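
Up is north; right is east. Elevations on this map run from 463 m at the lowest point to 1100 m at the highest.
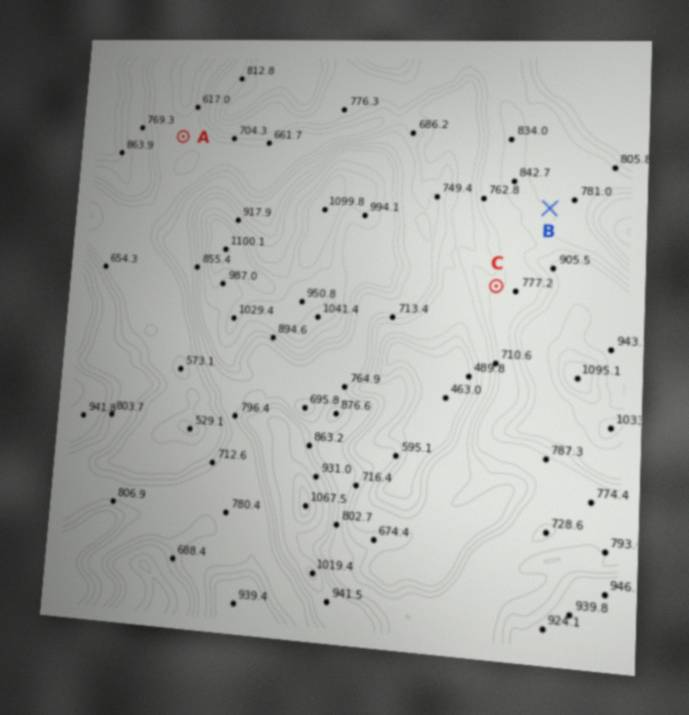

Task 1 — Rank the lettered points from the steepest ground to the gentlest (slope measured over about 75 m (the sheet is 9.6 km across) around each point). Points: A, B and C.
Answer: C B A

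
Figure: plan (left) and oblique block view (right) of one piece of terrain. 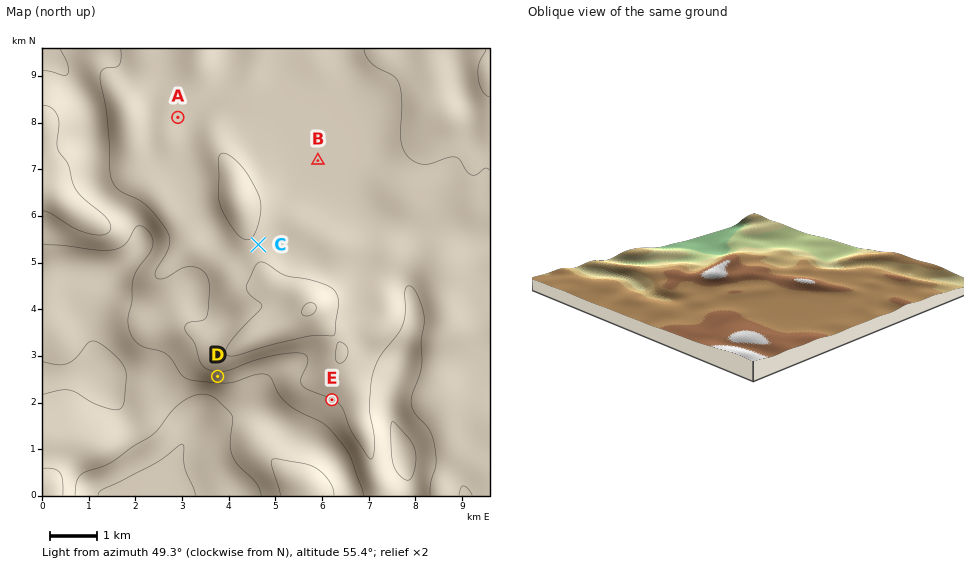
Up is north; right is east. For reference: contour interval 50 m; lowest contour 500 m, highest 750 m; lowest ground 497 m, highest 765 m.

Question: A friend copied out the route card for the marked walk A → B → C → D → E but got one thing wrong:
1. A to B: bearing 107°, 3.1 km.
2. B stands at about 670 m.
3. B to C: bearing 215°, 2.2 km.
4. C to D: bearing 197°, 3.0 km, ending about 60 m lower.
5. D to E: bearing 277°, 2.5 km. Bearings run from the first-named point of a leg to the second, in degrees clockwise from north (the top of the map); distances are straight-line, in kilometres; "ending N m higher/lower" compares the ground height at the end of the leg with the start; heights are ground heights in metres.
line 5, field bearing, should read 102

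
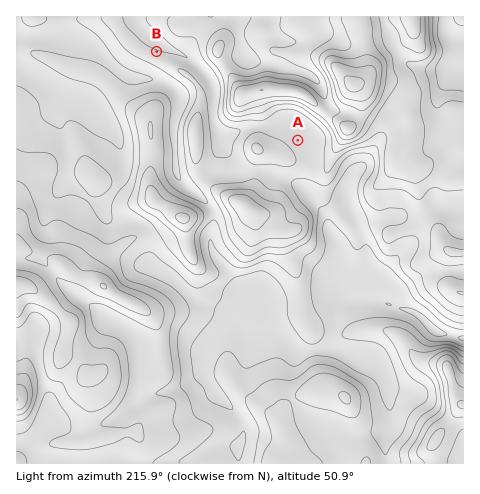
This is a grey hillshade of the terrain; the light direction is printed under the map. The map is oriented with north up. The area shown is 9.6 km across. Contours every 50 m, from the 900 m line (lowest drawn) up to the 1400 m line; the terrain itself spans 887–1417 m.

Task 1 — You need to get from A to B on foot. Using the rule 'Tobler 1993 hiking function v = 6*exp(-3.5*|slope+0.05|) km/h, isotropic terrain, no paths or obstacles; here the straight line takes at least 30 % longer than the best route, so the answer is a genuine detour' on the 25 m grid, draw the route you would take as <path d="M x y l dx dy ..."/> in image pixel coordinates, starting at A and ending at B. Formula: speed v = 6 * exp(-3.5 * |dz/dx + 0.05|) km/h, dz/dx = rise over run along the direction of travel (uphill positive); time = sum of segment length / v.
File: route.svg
<path d="M298 140l-19-9-8 0-9-5-7 0-3-1-24 0-7-3-4-4-20-40-11-11-28-14-1-1"/>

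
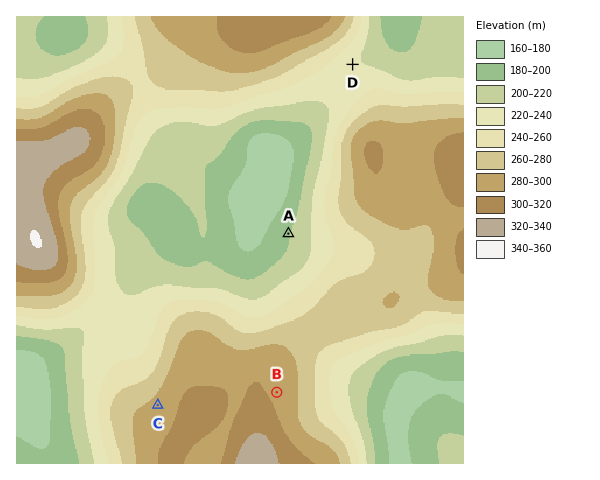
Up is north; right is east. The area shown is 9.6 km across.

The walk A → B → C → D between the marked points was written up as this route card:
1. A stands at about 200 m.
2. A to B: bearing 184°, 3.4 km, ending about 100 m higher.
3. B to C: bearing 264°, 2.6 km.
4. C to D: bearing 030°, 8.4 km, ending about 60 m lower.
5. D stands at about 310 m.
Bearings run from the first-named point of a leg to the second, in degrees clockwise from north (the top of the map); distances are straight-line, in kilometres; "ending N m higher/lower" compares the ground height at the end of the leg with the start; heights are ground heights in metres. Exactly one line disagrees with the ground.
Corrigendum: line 5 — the height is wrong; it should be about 220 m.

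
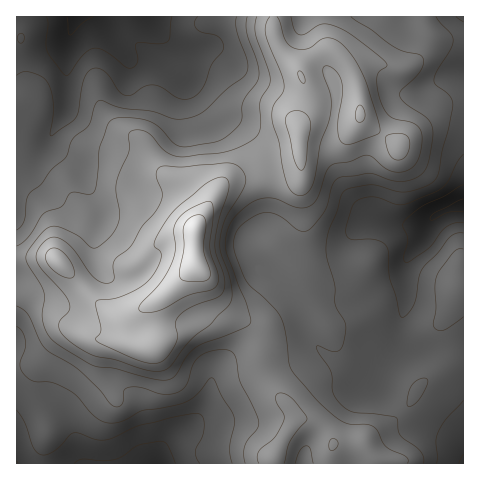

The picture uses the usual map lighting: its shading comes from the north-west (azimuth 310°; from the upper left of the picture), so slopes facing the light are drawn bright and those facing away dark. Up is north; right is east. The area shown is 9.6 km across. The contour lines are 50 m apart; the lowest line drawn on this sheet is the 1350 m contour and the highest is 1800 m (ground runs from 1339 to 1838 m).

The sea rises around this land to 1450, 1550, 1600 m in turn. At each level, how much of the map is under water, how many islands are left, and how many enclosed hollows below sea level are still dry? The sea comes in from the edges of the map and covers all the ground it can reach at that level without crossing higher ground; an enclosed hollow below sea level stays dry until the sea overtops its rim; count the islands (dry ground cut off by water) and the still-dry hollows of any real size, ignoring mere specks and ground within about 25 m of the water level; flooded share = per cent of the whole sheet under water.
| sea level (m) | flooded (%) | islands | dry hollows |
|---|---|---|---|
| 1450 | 15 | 0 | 0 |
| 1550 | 56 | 0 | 0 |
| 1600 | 71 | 0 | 0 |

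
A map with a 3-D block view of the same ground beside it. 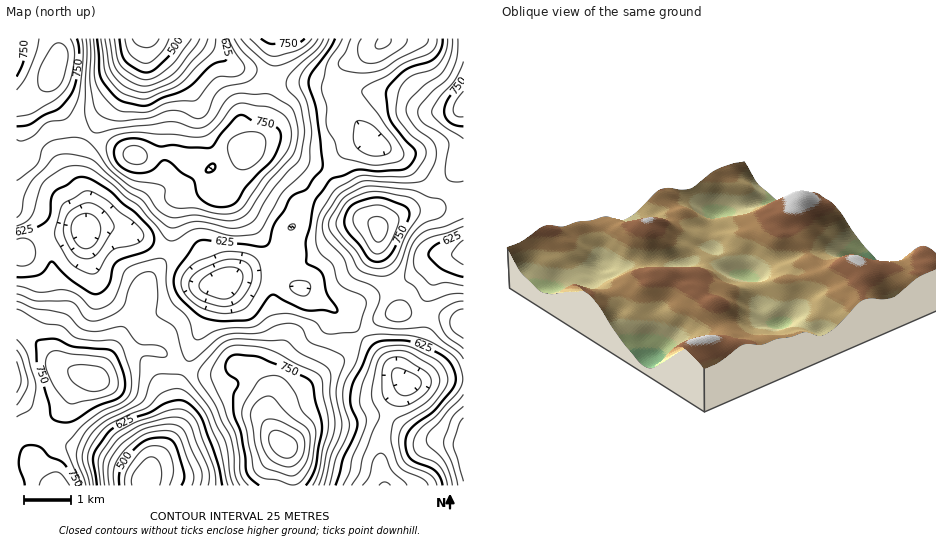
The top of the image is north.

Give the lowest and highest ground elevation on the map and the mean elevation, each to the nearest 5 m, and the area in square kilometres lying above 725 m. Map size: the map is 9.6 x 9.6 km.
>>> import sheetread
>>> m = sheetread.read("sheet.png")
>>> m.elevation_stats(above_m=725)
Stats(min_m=430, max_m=865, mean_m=665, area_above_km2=22.8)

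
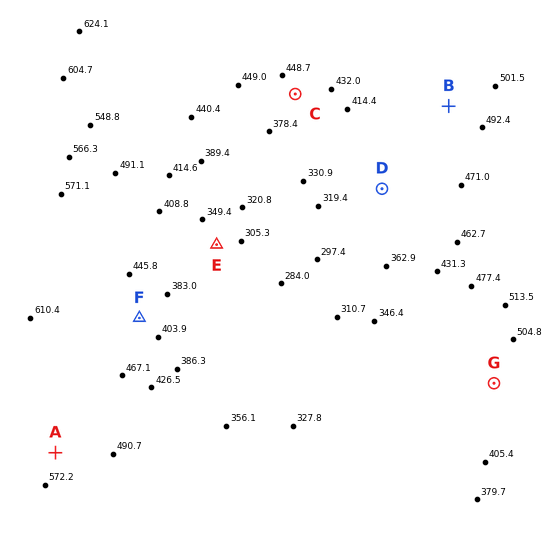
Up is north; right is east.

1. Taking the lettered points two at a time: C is below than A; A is above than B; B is above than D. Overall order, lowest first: D C B A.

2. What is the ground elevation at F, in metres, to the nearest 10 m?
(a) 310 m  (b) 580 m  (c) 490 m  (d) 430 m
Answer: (d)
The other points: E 320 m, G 460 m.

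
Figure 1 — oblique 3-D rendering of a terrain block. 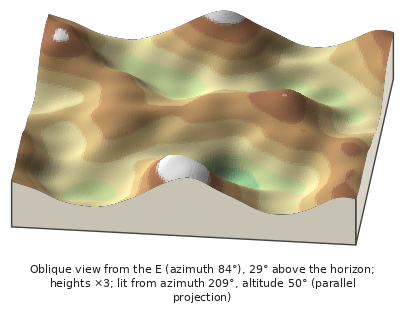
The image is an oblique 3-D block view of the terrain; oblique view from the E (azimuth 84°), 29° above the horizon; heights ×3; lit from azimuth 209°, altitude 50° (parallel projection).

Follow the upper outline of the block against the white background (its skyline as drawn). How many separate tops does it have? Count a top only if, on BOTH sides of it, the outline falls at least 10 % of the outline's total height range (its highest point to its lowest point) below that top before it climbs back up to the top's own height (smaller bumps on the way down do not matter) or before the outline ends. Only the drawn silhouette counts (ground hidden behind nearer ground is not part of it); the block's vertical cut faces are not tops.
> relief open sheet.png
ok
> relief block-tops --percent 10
2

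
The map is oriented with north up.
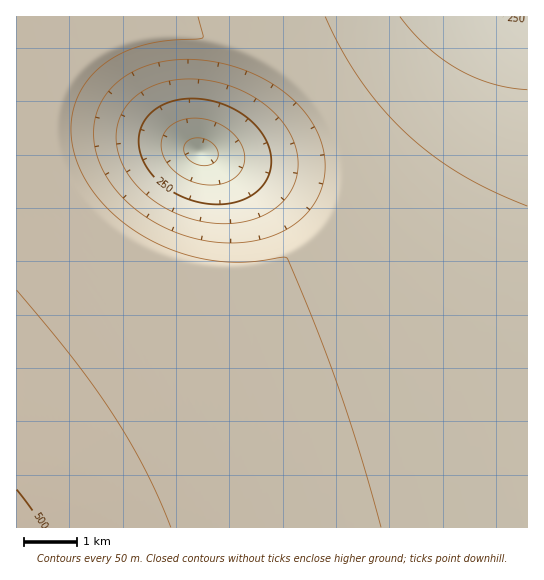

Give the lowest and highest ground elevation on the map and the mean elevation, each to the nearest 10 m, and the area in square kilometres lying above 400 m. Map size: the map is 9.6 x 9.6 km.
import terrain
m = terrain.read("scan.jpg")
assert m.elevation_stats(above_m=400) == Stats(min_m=120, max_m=510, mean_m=380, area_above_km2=38.6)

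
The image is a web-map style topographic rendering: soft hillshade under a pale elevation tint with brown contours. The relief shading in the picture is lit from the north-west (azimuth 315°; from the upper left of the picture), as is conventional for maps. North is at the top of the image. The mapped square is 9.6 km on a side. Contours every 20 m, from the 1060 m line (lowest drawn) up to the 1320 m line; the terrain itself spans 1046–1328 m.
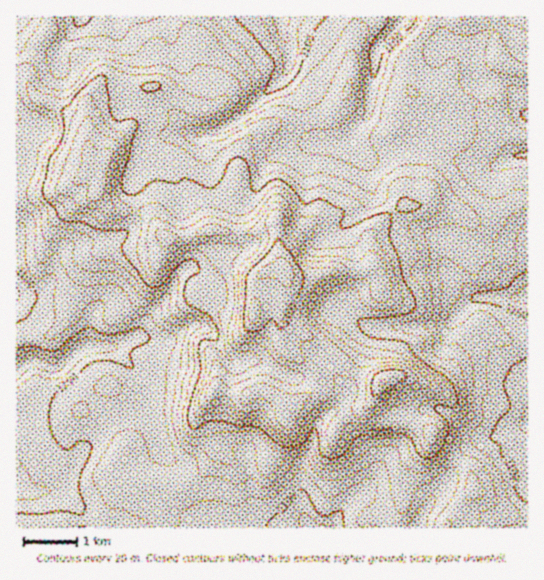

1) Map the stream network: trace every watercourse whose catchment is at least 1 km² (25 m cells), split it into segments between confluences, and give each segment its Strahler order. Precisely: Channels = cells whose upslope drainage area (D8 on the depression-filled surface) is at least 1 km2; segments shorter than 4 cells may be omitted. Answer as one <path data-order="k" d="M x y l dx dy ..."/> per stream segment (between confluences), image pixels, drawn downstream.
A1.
<path data-order="1" d="M226 527l55 0 1-1 9 0 2-1 16 0"/><path data-order="2" d="M309 525l4 2"/><path data-order="1" d="M429 505l-10 16 0 4-1 2"/><path data-order="1" d="M33 491l-4 0-2-1"/><path data-order="2" d="M27 490l-8-5-2 0 0-3"/><path data-order="1" d="M70 473l-4 8-9 9-30 0"/><path data-order="1" d="M377 473l-3 6-4 4 0 2-32 30-3 6-1 6-20 0"/><path data-order="1" d="M246 455l1 12 2 2 0 8 1 1 0 20 5 11 15 14 37 0 2 2"/><path data-order="1" d="M163 450l0-4-2-4-2-7-10-22 0-19-2-1 0-6-2-5-3-4-31-31-2 0"/><path data-order="1" d="M458 422l12 11 5 2 6 0 1 2 13 0 12-8 7 0 1-2 6 0 1-1 3 0 2-1 0-3"/><path data-order="1" d="M342 401l-27 25-2 16-8 13-2 8-1 2 0 49 3 5 8 8"/><path data-order="1" d="M527 390l0 32"/><path data-order="1" d="M245 361l-12 0-3-2-7-8-8-13-12-12-14 0-12 11-10 4-13 0-1-2-7 0-1-1-11 0"/><path data-order="2" d="M86 347l-7 3-20 17-12 0-6-4-8-1-2 1-4 0-2 2-8 6"/><path data-order="2" d="M109 347l-23 0"/><path data-order="2" d="M134 338l-5 1-10 6-2 0-2 1-5 0-1 1"/><path data-order="1" d="M93 314l-2 3 0 26-5 4"/><path data-order="1" d="M343 310l4 1 4 4 2 0 6 7 10 3 1 1 23 0 1 1 52-1 27-27 2-1 6 0 1-1"/><path data-order="2" d="M482 297l25 0 2 1 12 0 6-3"/><path data-order="1" d="M527 286l0 9"/><path data-order="1" d="M195 269l-8 0-2 1-8 8-3 5 0 3-4 7-20 21 0 1-4 4-4 10-8 9"/><path data-order="1" d="M441 251l1 2 0 4 1 1 3 9 29 30 7 0"/><path data-order="1" d="M66 247l-1 0-10 10 0 10-1 2 0 5-3 5-14 15-3 1-17 0"/><path data-order="1" d="M17 241l0 54"/><path data-order="1" d="M357 214l14-15 0-12-1-1 0-17-16-19-4-7"/><path data-order="1" d="M498 165l13-8 4 0 2-2 10 0 0-1"/><path data-order="1" d="M142 155l1-1 3-9 8-8 45-2 2-1"/><path data-order="1" d="M277 154l13-7 15-1 1-1 8-2 1-1 26 0 4-3 2 0 2-2"/><path data-order="1" d="M413 146l-10 0-6 4-3 0-16 8-13 0-15-15"/><path data-order="2" d="M350 143l-1-2 0-4"/><path data-order="1" d="M202 141l0-7 3-1"/><path data-order="2" d="M349 137l2-4 15-15 3-5 0-4 1-2 0-17 1-1 0-6 2-1 0-5 1-2 0-17 1-1 0-4 3-6 20-20 0-1 4-4 1-5"/><path data-order="2" d="M201 134l1-1 3 0"/><path data-order="2" d="M205 133l14-3 8-5 4-2 3-2 4-2 4-4 1 0 43-42 3-6 0-6 1-2 0-10-3-7-2-3 0-2-3-6 0-12-1-2"/><path data-order="1" d="M19 122l-2 0 0-3"/><path data-order="1" d="M137 107l2 0 11 6 19 0 2 1 19 19 3 1 8 0"/><path data-order="1" d="M59 51l0-1 12-13 2-4 5-7 4-9 1 0"/><path data-order="1" d="M462 47l11 11 1 11 4 8 4 4 17 2 10 6 6 6 0 4 3 7 9 9"/><path data-order="1" d="M159 17l-20 0"/>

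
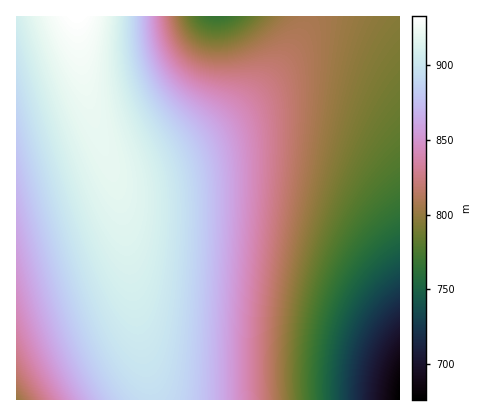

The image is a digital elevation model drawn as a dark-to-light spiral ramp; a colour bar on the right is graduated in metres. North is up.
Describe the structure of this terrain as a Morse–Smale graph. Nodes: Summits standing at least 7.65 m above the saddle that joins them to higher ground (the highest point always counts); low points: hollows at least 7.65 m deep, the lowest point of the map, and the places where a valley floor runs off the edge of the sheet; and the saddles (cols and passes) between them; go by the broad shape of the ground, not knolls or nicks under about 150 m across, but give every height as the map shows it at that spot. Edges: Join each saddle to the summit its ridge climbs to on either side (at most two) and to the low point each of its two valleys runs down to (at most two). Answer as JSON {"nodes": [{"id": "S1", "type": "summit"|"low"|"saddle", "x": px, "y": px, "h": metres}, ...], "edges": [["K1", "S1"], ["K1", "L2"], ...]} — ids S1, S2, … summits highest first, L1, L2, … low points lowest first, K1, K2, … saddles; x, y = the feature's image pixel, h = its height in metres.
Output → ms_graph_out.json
{"nodes": [
{"id": "S1", "type": "summit", "x": 76, "y": 18, "h": 933},
{"id": "L1", "type": "low", "x": 400, "y": 398, "h": 676},
{"id": "L2", "type": "low", "x": 216, "y": 16, "h": 768},
{"id": "L3", "type": "low", "x": 16, "y": 400, "h": 801},
{"id": "K1", "type": "saddle", "x": 152, "y": 400, "h": 894},
{"id": "K2", "type": "saddle", "x": 308, "y": 16, "h": 808}],
"edges": [["K1", "S1"], ["K1", "L1"], ["K1", "L3"], ["K2", "S1"], ["K2", "L1"], ["K2", "L2"]]}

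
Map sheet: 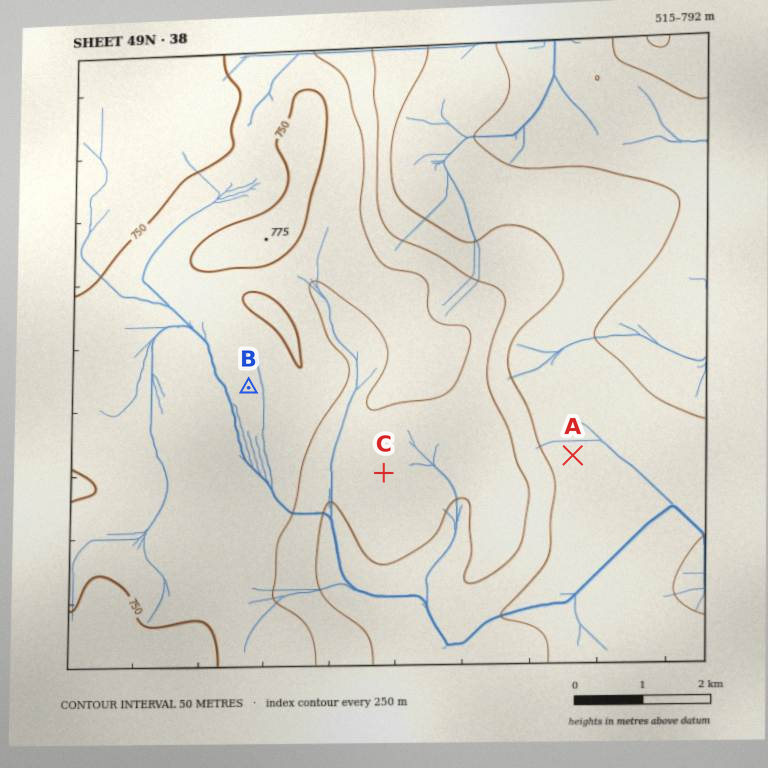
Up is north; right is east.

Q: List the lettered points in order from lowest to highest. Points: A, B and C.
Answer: A C B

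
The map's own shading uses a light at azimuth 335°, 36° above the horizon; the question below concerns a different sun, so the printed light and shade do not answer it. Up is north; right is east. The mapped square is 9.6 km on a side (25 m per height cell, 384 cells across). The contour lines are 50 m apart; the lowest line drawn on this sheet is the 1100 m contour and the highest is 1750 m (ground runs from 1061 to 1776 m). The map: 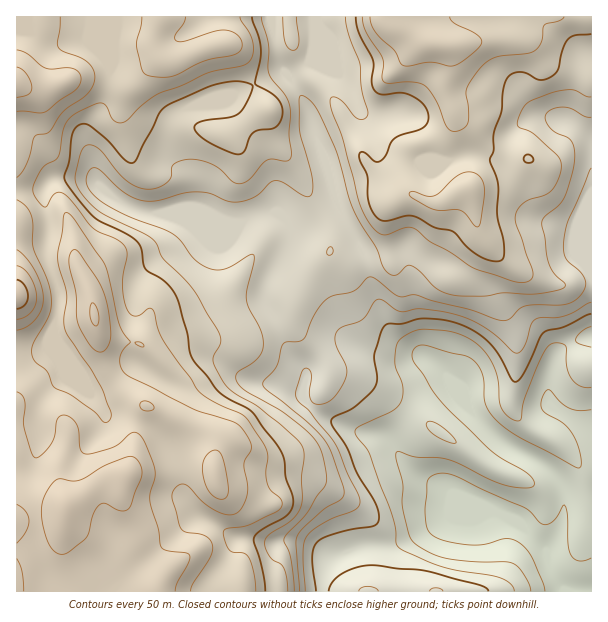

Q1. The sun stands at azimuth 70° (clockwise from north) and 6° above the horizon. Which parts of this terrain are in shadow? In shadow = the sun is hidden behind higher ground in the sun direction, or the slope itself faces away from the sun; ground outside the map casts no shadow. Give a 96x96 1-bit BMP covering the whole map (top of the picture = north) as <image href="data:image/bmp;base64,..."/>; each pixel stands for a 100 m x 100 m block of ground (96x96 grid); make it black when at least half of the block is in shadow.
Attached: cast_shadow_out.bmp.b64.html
<image width="96" height="96" href="data:image/bmp;base64,Qk2+BAAAAAAAAD4AAAAoAAAAYAAAAGAAAAABAAEAAAAAAIAEAAATCwAAEwsAAAIAAAAAAAAA////AAAAAAAAAAAAAAAAAAAAAAAAAAAAAAAAAAAAAAAAAAAAAAAAAAAAAAAAAAAAAAAAAAAAAAAAAAAAAAAAAAAAAAAAAAAAAAAAAAAAAAAAAAAAAAAAAAAAAAAAAAAAAAAAAAAAAAAGAAAAAAAAAAAAAAAOAAAAAAAAAAAAAAAOAAAAAAAAAAAAAAAeAAAAYAAAAAAAAAAeAAAH4AAAAAAABAAeAAAP4AAAAAAABAwOAAAfwAAAAAAABAwOAAA/wAAAAAAP8BwEAAA/gAAAAAD/8BwAAAA/gAAAAAP/4DwAAAAfgAAAAAf/gDwAAAAfAAAAAAf/AHgAAAAPAAAAAA/8APgAAAAHAAAAAAf4A/AAAAACAAAAAAfgD+AAAAAAAAAAAAOAP8AAAAAAAAAAAAAA/4AAAAAAAAAAAAAB/gAAAAAAAAAAAAAH+AAAAAAAAAAAAAAP8AAAAAAAAAAAAAAf4AAAAOAAAAAAAAA/4AAAAOAAAAAAAAB/wAAAAEAAAAAAAAD/wAAAAAAAAABAAAH/wDAAAAAAAABAAAP/wPwABgAAAABAAAf/4PwADgAAAABAAAf/4PwAHAAAAABgAA//4PwAfAAAAAAAAD//4PgB/AAAAAAAAH//4HgH/AAAAAAAAH//4DAP/AAAAAAAAP//4AAf/AAAAAAAAP//wAAf+AAAAAAAAf//wAAP+AAAAAAAA///gAAP+AAAAAAAB///gAAH+AAAAAAAD///AAAH8AAAAAAAD//+AAAH8AAAAAAAH//8AAAH8AAAAAAAH//gAAAH8AAAAAAAP3+AOAAH4AAAAAAAPn8B+AAH4AAAAAAAPj4D8AAH4AAAAAAAfjgP4AAPwAAAAAAAfH//wAAPwAAAAAAAfH//AAAPgAAAAAAAeP/+AAAPgAAAAAAA+P/8AAAPgAAAAAAB+f/4AAAPgAAAAAB/+f/4AAAPgAAAAAH/+//wAAAPgAAAAAH/+f3wAAAPAAAAAAH/+fzwAAAHAAAAAAD/+PxwAAAHAAAAAAD/+HgAAAAGAAAAAAB/8AAAAAAGA/wA4AB/8AAAAAAAB/wA8AB/4AAAAAAAD/gA8AB/4AAAAAAAH/AA8AR/wAAAAAAAH/AA8Ah/wAAAAAAAH+AB8AB/wAAAAAAAH8AB8AB/wAAAAAAAH8AD8AB/gAAAAAAAH8AD4AB/gAAAAAAAP4ADgAD/AAAAAAAAP4AAAAD/AAAAAAAAP4AAAAD+AAQAAAAAHwAAAAH8AP8AAAAADgAAAAH8A/8AAAAgAAAAAAH8D/8AAA4AAAAAAAH4D/8AAB4AAAAAAAH79/4AAB4AAAAAAAH/+/4AAA4AAAAAAAP/+f4AAAAAAAAAAAf//HwAAAAAAAAAAA///AAAAAAAAAAAAB///gAAAAAAAAAAAB///wAAAAAAAAAAAB///wAAAAAAABgAAB///wAAAAAAABgAAB///wAAAAAAAAAAABn//gAAAAAAAAAAABj//AAAAAAAAAAAABg/+AAAAAAAAAAAABgP+AAAAAAAAAwAABgD8AAAAAA="/>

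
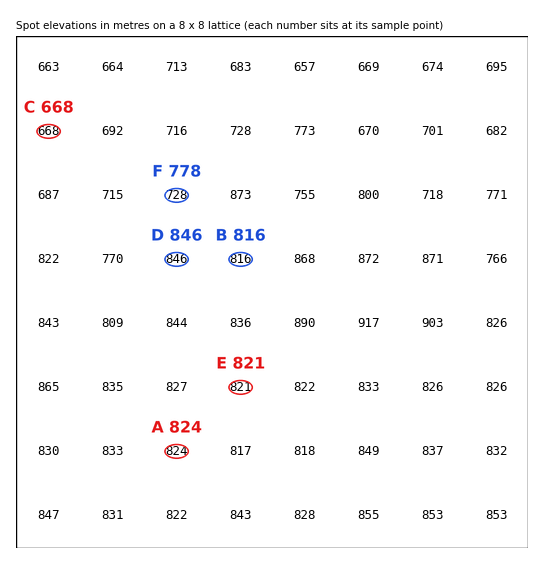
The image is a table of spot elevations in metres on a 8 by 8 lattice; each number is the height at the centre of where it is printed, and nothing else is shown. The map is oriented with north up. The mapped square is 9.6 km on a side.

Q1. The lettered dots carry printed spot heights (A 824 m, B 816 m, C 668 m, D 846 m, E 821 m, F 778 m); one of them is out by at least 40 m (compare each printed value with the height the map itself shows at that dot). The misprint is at F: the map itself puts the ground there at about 728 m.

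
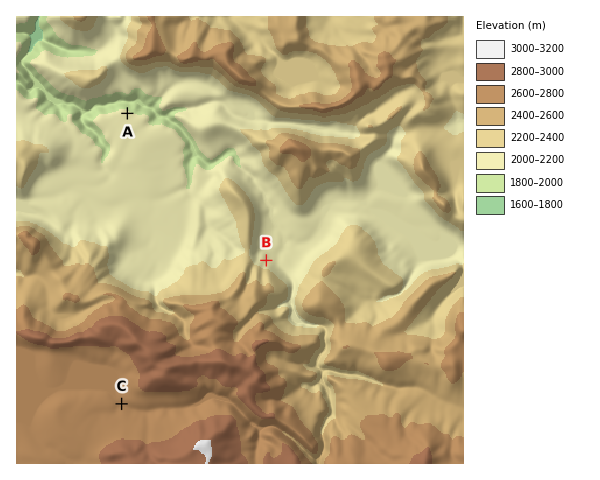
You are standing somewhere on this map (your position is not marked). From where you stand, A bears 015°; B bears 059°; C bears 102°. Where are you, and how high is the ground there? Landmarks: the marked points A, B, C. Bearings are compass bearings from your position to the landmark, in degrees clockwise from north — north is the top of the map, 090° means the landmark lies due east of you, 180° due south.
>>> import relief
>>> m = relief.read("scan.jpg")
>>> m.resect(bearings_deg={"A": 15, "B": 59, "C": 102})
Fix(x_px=53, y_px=389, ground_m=2710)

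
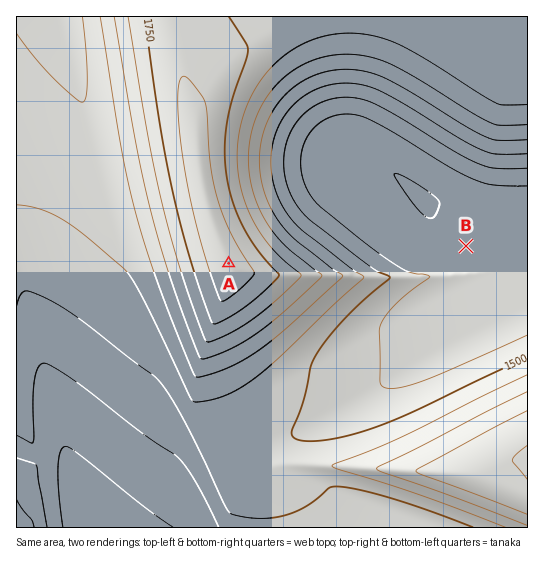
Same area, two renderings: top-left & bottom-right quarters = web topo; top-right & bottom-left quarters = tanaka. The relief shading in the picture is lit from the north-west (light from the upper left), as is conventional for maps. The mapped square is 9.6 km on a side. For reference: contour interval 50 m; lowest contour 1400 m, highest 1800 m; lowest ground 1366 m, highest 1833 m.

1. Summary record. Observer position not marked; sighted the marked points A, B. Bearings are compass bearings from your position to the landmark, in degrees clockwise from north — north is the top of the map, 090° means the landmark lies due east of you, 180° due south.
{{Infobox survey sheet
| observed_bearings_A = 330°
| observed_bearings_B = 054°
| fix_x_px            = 292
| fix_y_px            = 373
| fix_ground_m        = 1520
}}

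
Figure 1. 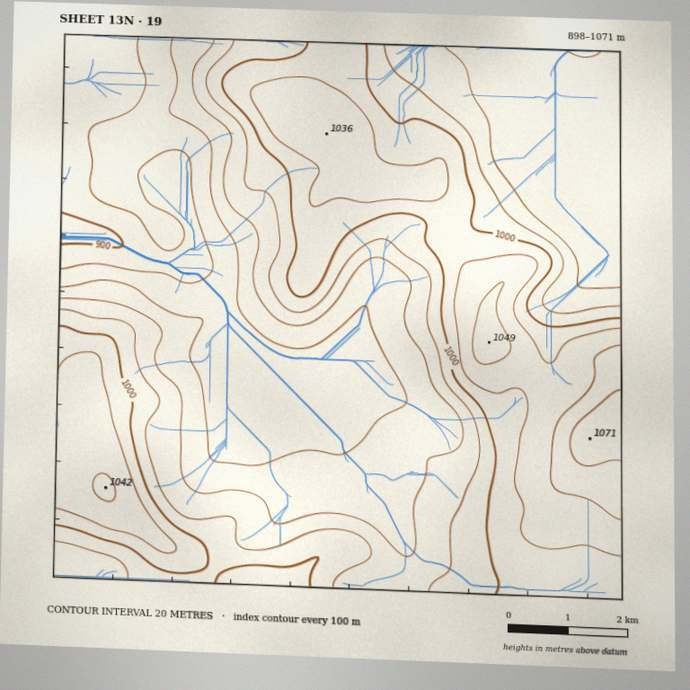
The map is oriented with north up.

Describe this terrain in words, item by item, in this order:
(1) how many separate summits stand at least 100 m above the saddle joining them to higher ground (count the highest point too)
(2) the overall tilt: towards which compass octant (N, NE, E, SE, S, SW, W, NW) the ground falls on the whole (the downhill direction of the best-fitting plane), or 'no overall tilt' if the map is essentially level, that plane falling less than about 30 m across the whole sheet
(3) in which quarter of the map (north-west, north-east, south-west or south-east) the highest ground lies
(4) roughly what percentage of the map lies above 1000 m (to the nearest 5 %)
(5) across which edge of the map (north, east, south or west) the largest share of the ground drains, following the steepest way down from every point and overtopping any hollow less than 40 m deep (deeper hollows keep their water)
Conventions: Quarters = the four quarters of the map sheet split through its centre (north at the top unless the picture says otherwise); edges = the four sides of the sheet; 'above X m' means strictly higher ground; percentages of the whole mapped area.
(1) There is 1 summit with 100 m or more of prominence.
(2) On the whole the ground falls towards the north-west.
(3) Look to the south-east quarter for the highest ground.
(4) Roughly 30 % of the ground is higher than 1000 m.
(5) The largest share of the runoff leaves by the western edge.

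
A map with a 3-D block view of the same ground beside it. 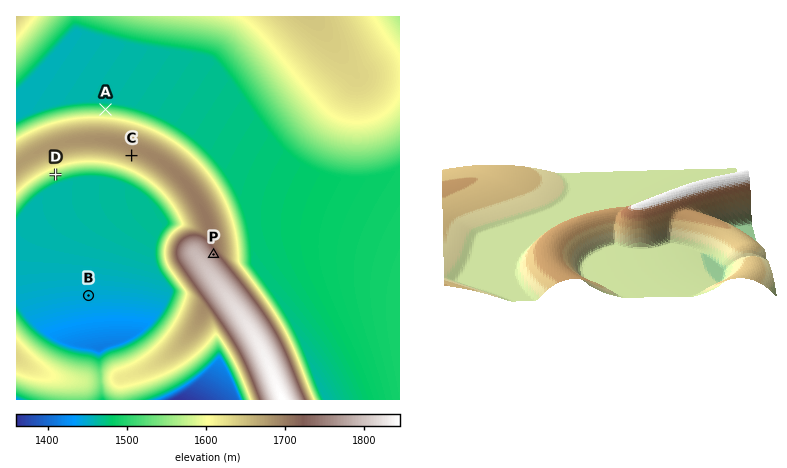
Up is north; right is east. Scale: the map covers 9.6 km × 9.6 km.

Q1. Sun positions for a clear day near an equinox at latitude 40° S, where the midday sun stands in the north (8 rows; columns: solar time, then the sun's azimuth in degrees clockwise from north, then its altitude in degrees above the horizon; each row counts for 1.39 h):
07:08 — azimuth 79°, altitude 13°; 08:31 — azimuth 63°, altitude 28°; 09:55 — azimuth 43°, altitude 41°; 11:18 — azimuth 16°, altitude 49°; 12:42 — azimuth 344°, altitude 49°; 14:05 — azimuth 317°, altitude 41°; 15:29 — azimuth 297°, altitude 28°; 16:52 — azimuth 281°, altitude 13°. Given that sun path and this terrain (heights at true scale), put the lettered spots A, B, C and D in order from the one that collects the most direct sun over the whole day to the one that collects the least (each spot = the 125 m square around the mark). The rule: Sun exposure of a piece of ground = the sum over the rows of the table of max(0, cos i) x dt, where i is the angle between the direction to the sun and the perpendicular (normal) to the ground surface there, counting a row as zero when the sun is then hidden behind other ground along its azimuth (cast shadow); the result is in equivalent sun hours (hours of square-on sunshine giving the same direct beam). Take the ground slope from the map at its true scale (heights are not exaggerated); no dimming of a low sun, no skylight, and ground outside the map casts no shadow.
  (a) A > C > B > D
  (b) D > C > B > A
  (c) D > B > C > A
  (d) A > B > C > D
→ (d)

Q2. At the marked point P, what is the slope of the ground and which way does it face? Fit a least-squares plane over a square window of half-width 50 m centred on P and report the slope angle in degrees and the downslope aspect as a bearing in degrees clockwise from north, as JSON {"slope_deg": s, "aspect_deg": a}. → {"slope_deg": 15, "aspect_deg": 50}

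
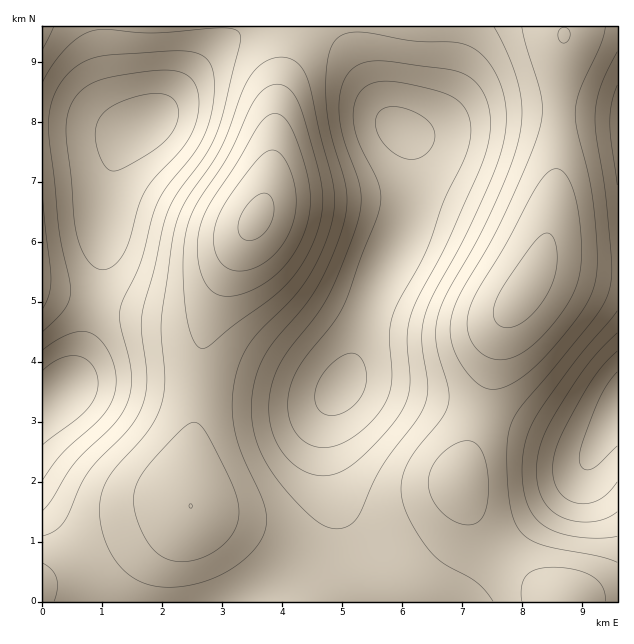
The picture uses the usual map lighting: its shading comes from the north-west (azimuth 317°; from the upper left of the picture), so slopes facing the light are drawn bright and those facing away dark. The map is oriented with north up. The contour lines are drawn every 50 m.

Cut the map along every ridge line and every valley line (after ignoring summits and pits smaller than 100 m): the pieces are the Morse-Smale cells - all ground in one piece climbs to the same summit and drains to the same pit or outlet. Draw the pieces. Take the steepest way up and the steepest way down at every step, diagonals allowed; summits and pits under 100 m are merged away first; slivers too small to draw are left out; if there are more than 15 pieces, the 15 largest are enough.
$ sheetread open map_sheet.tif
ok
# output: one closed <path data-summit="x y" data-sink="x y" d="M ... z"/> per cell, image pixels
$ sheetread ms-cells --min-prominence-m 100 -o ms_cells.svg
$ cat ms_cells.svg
<path data-summit="524 291" data-sink="341 387" d="M563 26l-212 1 5 24 24 54 7 12 19 18 5 9 3 15 0 27-3 21-9 30-28 58-26 80-20 34-2 15 0 30 6 36 1 29-7 27-12 21-10 9-33 14-17 9-1 3 179-1 0-12 3-10 19-30 8-17 3-21-5-22 0-14 26-76 15-71 6-13 25-36 10-20 7-27 9-73 0-42 3-57 3-18z"/><path data-summit="256 219" data-sink="341 387" d="M350 26l-59 1-1 22-12 50-5 60-6 34-11 26-12 18-18 36-22 60-4 30-4 52-7 51 1 44-26 57-5 21 1 14 91 0 20-12 33-14 12-14 14-28 3-30-7-50 1-39 7-19 14-21 26-80 28-58 9-30 3-21 0-27-3-15-5-9-19-18-7-12-24-54z"/><path data-summit="256 219" data-sink="145 124" d="M290 26l-248 1 1 265 63 14 52 10 30 0 11-5 8-7 49-85 11-26 6-34 5-60 13-59z"/><path data-summit="524 291" data-sink="617 405" d="M617 26l-53 1-4 55-4 98-7 52-11 35-10 19-21 29-6 13-15 71-26 76 0 12 4 9 8 20 14 21 29 31 42 34 23 0 18-6 20-2z"/><path data-summit="256 219" data-sink="62 393" d="M226 272l-19 32-8 7-11 5-42-2-81-16-19-6-4 0 1 310 116-1 0-13 5-21 26-57-1-44 7-51 5-66 5-22 14-41 6-10z"/><path data-summit="524 291" data-sink="62 393" d="M464 497l1 19-3 16-8 17-19 30-3 10 0 12 124 1-6-8-35-26-23-24-20-28z"/><path data-summit="524 291" data-sink="62 393" d="M617 594l-19 2-18 5 37 1z"/>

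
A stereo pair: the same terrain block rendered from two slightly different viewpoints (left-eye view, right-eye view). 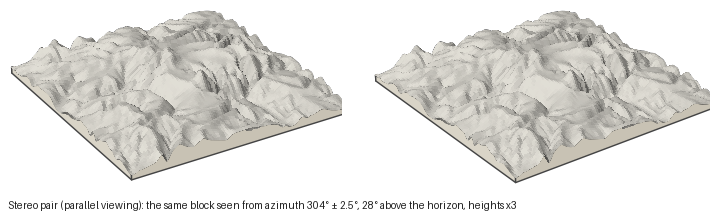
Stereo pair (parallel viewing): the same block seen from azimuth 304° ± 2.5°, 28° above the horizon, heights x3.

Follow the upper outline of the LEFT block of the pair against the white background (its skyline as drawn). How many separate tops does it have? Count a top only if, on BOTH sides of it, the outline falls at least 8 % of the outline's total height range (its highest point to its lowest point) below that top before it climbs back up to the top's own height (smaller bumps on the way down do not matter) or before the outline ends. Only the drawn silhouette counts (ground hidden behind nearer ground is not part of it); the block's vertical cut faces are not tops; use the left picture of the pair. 2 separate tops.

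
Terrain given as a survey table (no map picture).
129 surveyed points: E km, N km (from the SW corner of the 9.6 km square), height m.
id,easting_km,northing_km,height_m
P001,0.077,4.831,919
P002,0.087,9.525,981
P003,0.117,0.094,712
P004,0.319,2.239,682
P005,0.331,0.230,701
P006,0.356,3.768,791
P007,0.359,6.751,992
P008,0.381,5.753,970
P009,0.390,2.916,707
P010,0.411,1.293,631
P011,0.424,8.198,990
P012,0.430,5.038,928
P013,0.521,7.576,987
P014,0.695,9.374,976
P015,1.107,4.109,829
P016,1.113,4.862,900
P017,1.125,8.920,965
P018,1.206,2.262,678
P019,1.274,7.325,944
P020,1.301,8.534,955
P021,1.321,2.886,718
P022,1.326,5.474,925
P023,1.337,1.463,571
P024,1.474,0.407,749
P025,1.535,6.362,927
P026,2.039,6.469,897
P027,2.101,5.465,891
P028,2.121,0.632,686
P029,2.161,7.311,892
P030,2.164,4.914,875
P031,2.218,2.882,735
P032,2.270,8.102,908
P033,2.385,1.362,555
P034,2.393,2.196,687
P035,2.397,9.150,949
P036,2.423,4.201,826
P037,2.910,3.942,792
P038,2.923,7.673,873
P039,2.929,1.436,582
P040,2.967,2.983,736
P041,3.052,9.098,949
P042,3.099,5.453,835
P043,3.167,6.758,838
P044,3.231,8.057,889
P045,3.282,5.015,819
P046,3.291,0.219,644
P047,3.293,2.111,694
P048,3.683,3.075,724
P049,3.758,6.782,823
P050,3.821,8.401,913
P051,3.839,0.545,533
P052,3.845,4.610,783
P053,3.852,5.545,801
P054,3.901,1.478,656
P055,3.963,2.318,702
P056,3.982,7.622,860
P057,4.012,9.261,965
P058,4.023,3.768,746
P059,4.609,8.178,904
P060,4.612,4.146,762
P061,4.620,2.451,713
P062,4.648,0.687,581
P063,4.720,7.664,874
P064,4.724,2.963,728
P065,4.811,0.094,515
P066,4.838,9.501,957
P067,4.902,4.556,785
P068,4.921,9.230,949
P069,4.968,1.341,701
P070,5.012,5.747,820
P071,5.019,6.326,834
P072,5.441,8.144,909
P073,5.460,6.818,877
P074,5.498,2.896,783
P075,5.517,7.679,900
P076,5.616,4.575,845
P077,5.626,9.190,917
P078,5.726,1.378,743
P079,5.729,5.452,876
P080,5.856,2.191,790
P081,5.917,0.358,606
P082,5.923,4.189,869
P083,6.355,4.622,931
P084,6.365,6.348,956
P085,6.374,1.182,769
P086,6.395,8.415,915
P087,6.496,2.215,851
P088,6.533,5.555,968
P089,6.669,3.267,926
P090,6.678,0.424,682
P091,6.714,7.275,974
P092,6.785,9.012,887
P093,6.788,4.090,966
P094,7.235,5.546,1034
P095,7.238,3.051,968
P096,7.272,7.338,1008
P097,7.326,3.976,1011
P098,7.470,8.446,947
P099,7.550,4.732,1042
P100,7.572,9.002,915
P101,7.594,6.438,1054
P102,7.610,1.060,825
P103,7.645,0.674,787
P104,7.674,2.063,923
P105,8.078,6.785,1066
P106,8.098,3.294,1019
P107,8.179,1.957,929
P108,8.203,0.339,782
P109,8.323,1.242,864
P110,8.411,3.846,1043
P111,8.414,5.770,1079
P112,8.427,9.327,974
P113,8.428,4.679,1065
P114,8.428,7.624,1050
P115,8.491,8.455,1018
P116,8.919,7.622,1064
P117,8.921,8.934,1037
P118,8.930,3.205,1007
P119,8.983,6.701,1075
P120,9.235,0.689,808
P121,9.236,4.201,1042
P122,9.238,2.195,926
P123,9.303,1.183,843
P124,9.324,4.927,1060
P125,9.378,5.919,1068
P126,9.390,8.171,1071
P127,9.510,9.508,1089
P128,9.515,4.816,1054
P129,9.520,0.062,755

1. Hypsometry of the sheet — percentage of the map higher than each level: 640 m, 93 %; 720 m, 83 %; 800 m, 69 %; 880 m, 51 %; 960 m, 26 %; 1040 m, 10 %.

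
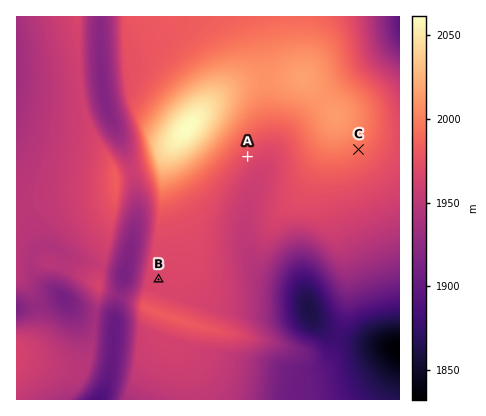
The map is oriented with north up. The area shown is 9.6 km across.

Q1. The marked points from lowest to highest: B A C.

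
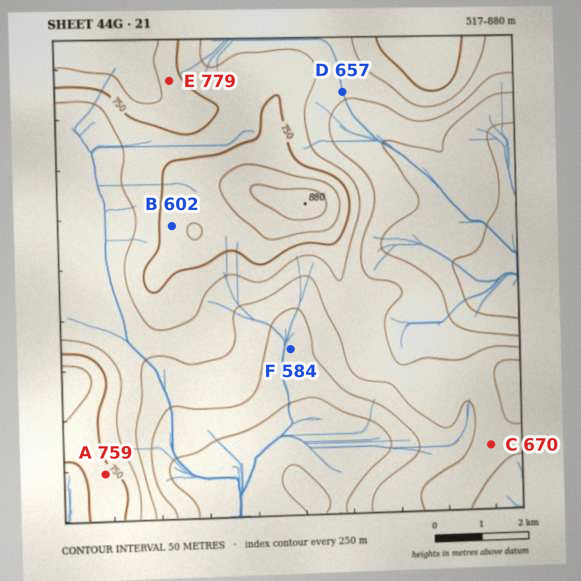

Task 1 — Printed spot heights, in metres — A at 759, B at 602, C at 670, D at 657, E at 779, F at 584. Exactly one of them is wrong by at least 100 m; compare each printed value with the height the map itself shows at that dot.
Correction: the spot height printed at B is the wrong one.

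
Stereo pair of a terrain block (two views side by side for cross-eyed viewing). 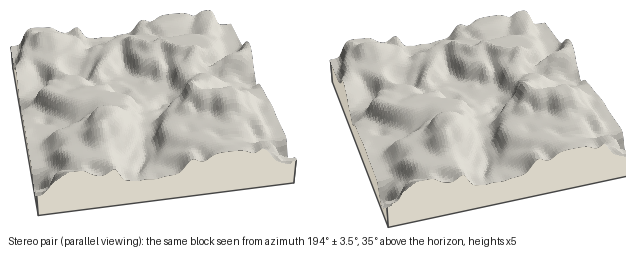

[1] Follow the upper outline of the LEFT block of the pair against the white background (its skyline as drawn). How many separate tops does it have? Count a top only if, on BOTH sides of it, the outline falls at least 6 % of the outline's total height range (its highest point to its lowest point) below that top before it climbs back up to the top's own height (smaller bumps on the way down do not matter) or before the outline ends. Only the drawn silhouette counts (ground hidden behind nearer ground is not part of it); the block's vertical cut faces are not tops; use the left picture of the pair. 2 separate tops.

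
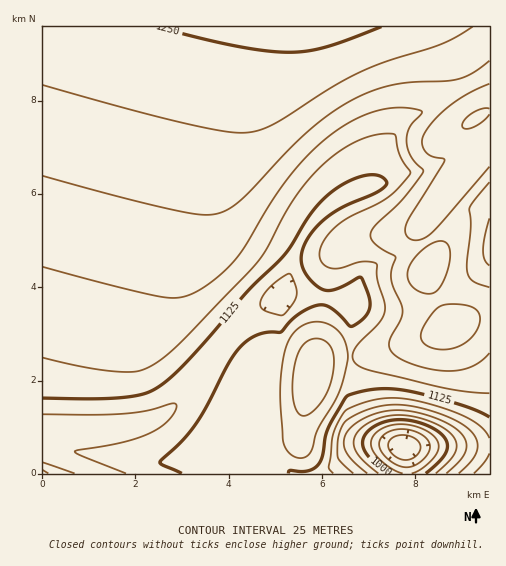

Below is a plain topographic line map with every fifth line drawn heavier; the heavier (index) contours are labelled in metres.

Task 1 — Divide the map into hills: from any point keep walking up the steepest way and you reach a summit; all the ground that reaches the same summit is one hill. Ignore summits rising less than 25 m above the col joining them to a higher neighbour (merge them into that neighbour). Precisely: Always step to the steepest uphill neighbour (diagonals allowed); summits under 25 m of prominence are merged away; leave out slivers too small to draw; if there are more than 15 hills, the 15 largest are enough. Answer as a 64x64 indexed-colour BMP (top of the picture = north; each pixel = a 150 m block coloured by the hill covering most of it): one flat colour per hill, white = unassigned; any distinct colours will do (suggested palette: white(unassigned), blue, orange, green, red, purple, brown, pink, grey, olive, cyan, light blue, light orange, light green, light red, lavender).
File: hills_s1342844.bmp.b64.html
<image width="64" height="64" href="data:image/bmp;base64,Qk12CAAAAAAAAHYAAAAoAAAAQAAAAEAAAAABAAQAAAAAAAAIAAATCwAAEwsAABAAAAAAAAAA////ALR3HwAOf/8ALKAsACgn1gC9Z5QAS1aMAMJ34wB/f38AIr28AM++FwDox64AeLv/AIrfmACWmP8A1bDFABEREREREREREREREREREREREzMzMzMzMzMzEREREREREREREREREREREREREREREREzMzMzMzMzMzMREREREREREREREREREREREREREREREzMzMzMzMzMzMxERERERERERERERERERERERERERERETMzMzMzMzMzMzERERERERERERERERERERERERERERERMzMzMzMzMzMyIiIiIiIiIREREREREREREREREREREREzMzMzMzMzMiIiIiIiIiIhERERERERERERERERERERETMzMzMzMzMiIiIiIiIiIiERERERERERERERERERERERMzMzMzMzMiIiIiIiIiIiIREREREREREREREREREREREzMzMzMzMyIiIiIiIiIiIhERERERERERERERERERERETMzMzMzMyIiIiIiIiIiIiERERERERERERERERERERERMzMzMzMzIiIiIiIiIiIiIREREREREREREREREREREREzMzMzMzMiIiIiIiIiIiIhERERERERERERERERERERETMzMzMzMiIiIiIiIiIiIiERERERERERERERERERERERMzMzMzMyIiIiIiIiIiIiIREREREREREREREREREREREzMzMzMzIiIiIiIiIiIiIhERERERERERERERERERERETMzMzMzMiIiIiIiIiIiIiEREREREREREREREREREREREzMzMzMyIiIiIiIiIiIiIRERERERERERERERERERERETMzMzMzIiIiIiIiIiIiIhERERERERERERERERERERERMzMzMzMiIiIiIiIiIiIiEREREREREREREREREREREREzMzMzMyIiIiIiIiIiIiIRERERERERERERERERERERETMzMzMzIiIiIiIiIiIiIhERERERERERERERERERERERMzMzMzMiIiIiIiIiIiIiEREREREREREREREREREREREzMzMzMyIiIiIiIiIiIiIRERERERERERERERERERERETMzMzMzIiIiIiIiIiIiIhERERERERERERERERERERERMzMzMzMiIiIiIiIiIiIiERERERERERERERERERERERETMyIiIiIiIiIiIiIiIiIRERERERERERERERERERERERIiIiIiIiIiIiIiIiIiIhEREREREREREREREREREREREiIiIiIiIiIiIiIiIiIiERERERERERERERERERERERESIiIiIiIiIiIiIiIiIiIREREREREREREREREREREREREiIiIiIiIiIiIiIiIiIhERERERERERERERERERERERESIiIiIiIiIiIiIiIiIiERERERERERERERERERERERERIiIiIiIiIiIiIiIiIiIRERERERERERERERERERERERESIiIiIiIiIiIiIiIiIhERERERERERERERERERERERERIiIiIiIiIiIiIiIiIiERERERERERERERERERERERERESIiIiIiIiIiIiIiIiIREREREREREREREREREREREREREiIiIiIiIiIiIiIiIhERERERERERERERERERERERERESIiIiIiIiIiIiIiIiERERERERERERERERERERERERERESIiIiIiIiIiIiIiIREREREREREREREREREREREREREREiIiIiIiIiIiIiIhEREREREREREREREREREREREREREREiIiIiIiIiIiIiERERERERERERERERERERERERERERERESIiIiIiIiIiIREREREREREREREREREREREREREREREREiIiIiIiIiIhERERERERERERERERERERERERERERERESIiIiIiIiIiEREREREREREREREREREREREREREREREREiIiIiIiIiIRERERERERERERERERERERERERERERERESIiIiIiIiIhERERERERERERERERERERERERERERERERIiIiIiIiIiERERERERERERERERERERERERERERERERESIiIiIiIiIRERERERERERERERERERERERERERERERERIiIiIiIiIhEREREREREREREREREREREREREREREREREiIiIiIiIiERERERERERERERERERERERERERERERERERIiIiIiIiIRERERERERERERERERERERERERERERERERESIiIiIiIhERERERERERERERERERERERERERERERERERESIiIiIiERERERERERERERERERERERERERERERERERERESIiIiIRERERERERERERERERERERERERERERERERERERESIiIhERERERERERERERERERERERERERERERERERERERESIiERERERERERERERERERERERERERERERERERERERERESIRERERERERERERERERERERERERERERERERERERERERERERERERERERERERERERERERERERERERERERERERERERERERERERERERERERERERERERERERERERERERERERERERERERERERERERERERERERERERERERERERERERERERERERERERERERERERERERERERERERERERERERERERERERERERERERERERERERERERERERERERERERERERERERERERERERERERERERERERERERERERERERERERERERERERERERERERERERERERERERERERERERERERERERERERERER"/>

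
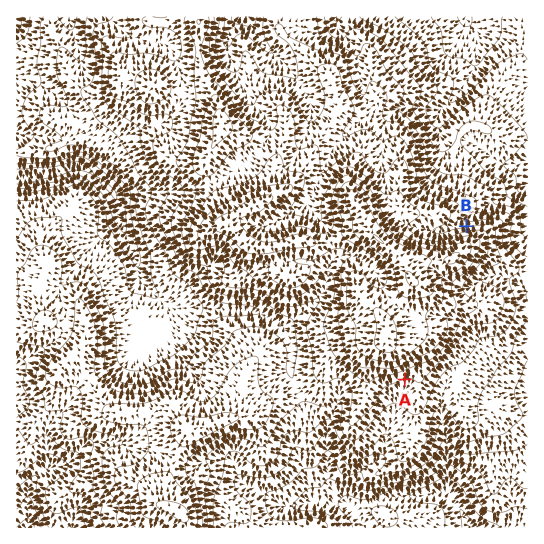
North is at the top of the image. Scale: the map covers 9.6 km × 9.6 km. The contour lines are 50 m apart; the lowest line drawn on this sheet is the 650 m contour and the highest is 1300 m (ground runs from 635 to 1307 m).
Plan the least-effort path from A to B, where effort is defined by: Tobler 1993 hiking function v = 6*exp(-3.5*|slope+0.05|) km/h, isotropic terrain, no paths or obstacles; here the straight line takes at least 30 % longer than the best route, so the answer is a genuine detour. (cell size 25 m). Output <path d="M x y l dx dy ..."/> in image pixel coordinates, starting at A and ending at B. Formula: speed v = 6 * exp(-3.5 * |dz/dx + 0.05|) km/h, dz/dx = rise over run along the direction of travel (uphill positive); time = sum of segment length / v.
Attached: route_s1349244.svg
<path d="M405 379l13-6 31-31 17-36 0-5-4-8 0-6 3-5 25-25 1-3 0-23-1-2-4-3-20 0"/>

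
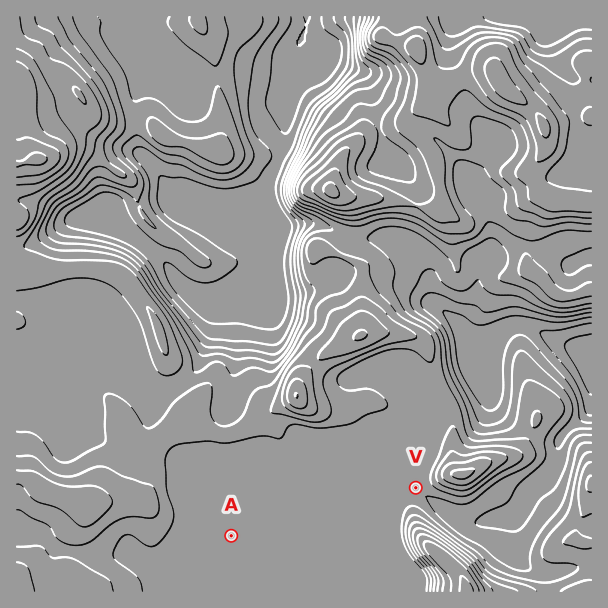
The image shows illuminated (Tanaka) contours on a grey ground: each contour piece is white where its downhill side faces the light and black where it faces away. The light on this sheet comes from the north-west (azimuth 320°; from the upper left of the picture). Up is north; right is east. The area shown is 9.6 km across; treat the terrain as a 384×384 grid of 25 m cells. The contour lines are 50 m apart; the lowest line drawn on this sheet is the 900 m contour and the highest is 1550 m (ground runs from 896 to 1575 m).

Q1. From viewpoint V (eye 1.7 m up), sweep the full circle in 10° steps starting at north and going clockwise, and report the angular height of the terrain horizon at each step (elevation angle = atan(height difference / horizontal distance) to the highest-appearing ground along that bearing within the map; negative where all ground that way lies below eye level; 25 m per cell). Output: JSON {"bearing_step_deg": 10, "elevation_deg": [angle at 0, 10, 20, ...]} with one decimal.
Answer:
{"bearing_step_deg": 10, "elevation_deg": [2.3, 2.5, 2.8, 2.7, 6.1, 11.8, 16.4, 17.8, 15.3, 10.2, 5.0, 2.1, 2.1, 2.0, 4.4, 11.9, 16.6, 18.1, 16.3, 11.9, 8.2, 5.2, 2.4, -0.0, 0.4, 0.8, 1.1, 1.7, 0.9, 1.3, 2.6, 5.3, 3.1, 3.6, 4.3, 3.3]}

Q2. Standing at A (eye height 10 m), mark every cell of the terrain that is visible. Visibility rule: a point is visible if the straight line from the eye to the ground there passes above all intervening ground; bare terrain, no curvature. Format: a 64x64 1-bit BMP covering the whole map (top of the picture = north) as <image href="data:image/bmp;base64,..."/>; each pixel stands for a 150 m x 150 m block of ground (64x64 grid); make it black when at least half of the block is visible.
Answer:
<image width="64" height="64" href="data:image/bmp;base64,Qk0+AgAAAAAAAD4AAAAoAAAAQAAAAEAAAAABAAEAAAAAAAACAAATCwAAEwsAAAIAAAAAAAAA////AAAAAADAfg8H///AAMD+H4f//8AAwfh/////gADDgP////8AAAAB/////gAAAAH////8AAAAgf////gAAADB////+AAAAMH////wAAAAwf////AAAAAB////8AAAAAH/////wAAAAf/////AAQAA/8f//4AAAAD/z///AAAAAP/c//8AAAAA//x//wAAAAB8/H//AAAAABA9//+AAAAAAB/Dx4AAAAAABwGDAAAAAAAGAAEAAAAAAAAAAAAAAAAAAAAAAAAAAAAAAAAAAAAAAAAAAAAAAAAAAAAAAAAAAAAAAAAAAAAAAAAAAAAAAAAAAAAAAAAAAAAAAAAAAAAAAAAAAAAAAAAAAAAAAA8AAAAAAAAAAQAAAAAAAAAAAAAAAAAAAAAAAAAAAAAAAAAAAAAAAAAAAAAAAAAAAAAAAAAAAAAAAAAAAAAAAAAAAAAAAAAAABMAAAAAAAAAPwAAAAAwAAB8AAAAAOAAAADgAAAAAAAAAPAAAAAAAAAA+AAAAAAAAAAIAAAAAAAAAAAAAAAAAAAAAAAAAAAAAAAAAAAAAAAAAAAAAAAAAAAAAAAAAAAAAAAAAAAAAAAAAAAAAAAAAAAAAAAAAAAAAAAAAAAAAAAAAAAAAAAAAAAAAAAAAAAAAAAAAAAAAAAAAAAAAAAAAAAAAAAAAAAAAAAAAAAAAAAAAA=="/>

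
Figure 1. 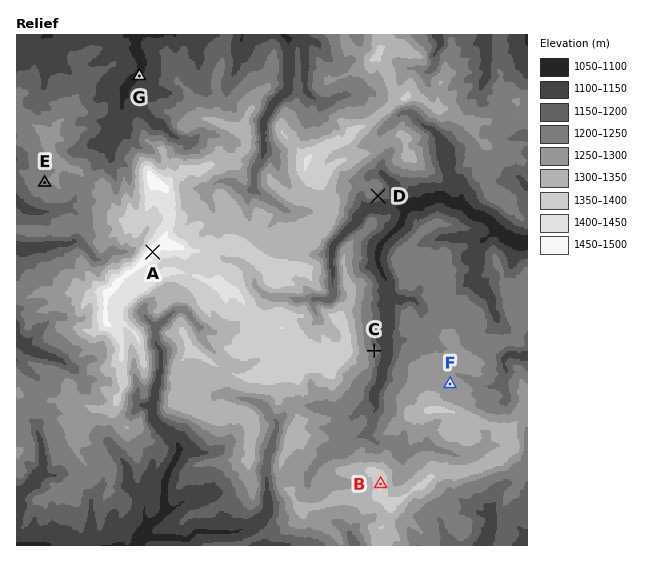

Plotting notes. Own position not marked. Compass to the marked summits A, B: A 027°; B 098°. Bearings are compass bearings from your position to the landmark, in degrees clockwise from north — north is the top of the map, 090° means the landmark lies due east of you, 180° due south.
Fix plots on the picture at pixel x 58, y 439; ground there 1240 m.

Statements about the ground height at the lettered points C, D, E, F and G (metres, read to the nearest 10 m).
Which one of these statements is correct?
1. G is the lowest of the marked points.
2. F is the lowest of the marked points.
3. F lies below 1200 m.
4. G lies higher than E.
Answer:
1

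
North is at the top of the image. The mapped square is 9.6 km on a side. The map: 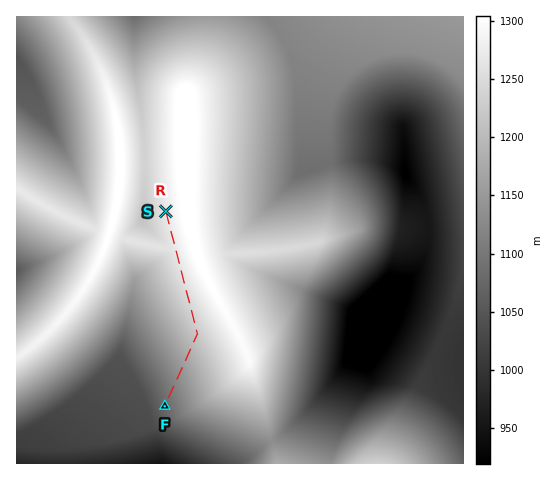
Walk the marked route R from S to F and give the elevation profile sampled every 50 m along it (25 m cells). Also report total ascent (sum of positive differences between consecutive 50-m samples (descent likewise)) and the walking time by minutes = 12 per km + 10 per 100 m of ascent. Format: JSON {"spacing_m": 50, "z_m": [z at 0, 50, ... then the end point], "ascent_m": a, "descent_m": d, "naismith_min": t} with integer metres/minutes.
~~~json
{"spacing_m": 50, "z_m": [1270, 1271, 1271, 1271, 1272, 1272, 1272, 1272, 1273, 1273, 1273, 1273, 1273, 1272, 1272, 1272, 1272, 1271, 1271, 1270, 1270, 1269, 1268, 1268, 1267, 1266, 1265, 1264, 1263, 1262, 1261, 1259, 1258, 1257, 1255, 1254, 1253, 1251, 1250, 1248, 1247, 1245, 1243, 1242, 1240, 1238, 1237, 1235, 1233, 1232, 1230, 1228, 1227, 1225, 1223, 1220, 1215, 1210, 1206, 1201, 1197, 1192, 1188, 1183, 1179, 1174, 1170, 1165, 1161, 1156, 1152, 1148, 1143, 1139, 1135, 1130, 1126, 1122, 1118, 1114, 1110, 1106, 1102, 1098, 1094, 1090, 1085, 1081, 1077, 1076], "ascent_m": 2, "descent_m": 196, "naismith_min": 53}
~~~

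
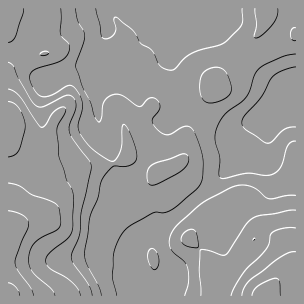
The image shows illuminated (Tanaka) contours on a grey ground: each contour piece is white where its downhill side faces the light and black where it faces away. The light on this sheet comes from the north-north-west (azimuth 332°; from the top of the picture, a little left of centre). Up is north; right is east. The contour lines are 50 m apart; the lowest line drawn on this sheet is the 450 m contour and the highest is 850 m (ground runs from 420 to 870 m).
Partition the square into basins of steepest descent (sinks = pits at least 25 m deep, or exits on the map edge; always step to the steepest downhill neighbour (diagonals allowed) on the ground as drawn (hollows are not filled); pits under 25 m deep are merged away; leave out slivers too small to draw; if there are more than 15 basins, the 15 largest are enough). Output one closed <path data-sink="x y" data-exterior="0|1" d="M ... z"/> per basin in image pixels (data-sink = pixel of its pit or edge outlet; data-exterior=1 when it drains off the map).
<path data-sink="296 104" data-exterior="1" d="M296 8l-29 0-2 12-6 12-14 15-11 15-14 14-3 5 0 8-12 11-12 17-6 14-1 20-3 9-7 6-16 7-9-3-23-14-1-17-5-16-39 1-23-10 9-15 1-22-9-19-5-5-10 0 0-33-3-12-35 0 0 288 288 0z"/><path data-sink="173 8" data-exterior="1" d="M266 8l-222 0 2 12 0 33 12 1 6 8 6 15-1 22-9 15 23 10 38-2 3 2 2 11 2 21 29 17 19-7 8-9 3-26 6-14 12-17 12-11 0-8 3-5 14-14 11-15 14-15 6-12z"/>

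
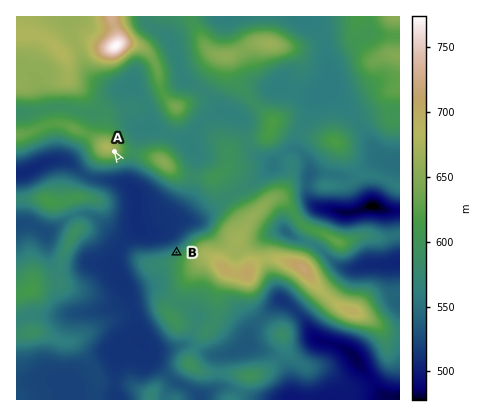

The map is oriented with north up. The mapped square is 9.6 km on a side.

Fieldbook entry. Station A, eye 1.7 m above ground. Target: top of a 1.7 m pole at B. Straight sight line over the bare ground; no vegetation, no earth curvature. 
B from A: seen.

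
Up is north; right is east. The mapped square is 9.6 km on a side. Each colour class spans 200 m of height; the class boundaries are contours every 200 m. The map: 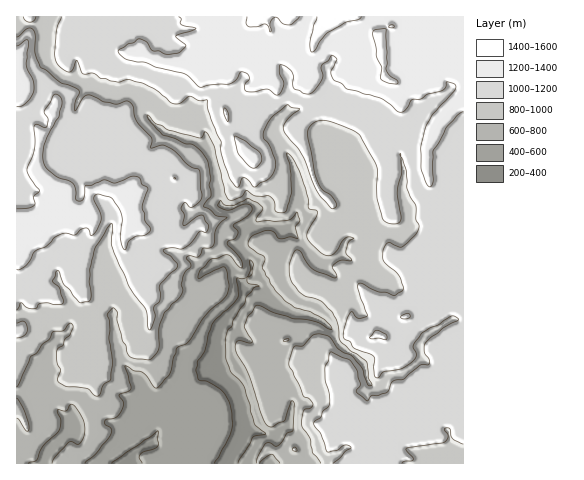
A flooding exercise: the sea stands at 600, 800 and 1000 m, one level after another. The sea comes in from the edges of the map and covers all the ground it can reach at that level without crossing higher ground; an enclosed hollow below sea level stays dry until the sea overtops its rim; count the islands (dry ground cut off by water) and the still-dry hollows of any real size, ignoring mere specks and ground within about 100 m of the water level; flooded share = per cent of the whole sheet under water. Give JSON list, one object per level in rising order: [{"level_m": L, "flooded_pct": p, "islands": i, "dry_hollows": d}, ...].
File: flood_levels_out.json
[{"level_m": 600, "flooded_pct": 12, "islands": 0, "dry_hollows": 0}, {"level_m": 800, "flooded_pct": 26, "islands": 0, "dry_hollows": 0}, {"level_m": 1000, "flooded_pct": 47, "islands": 0, "dry_hollows": 0}]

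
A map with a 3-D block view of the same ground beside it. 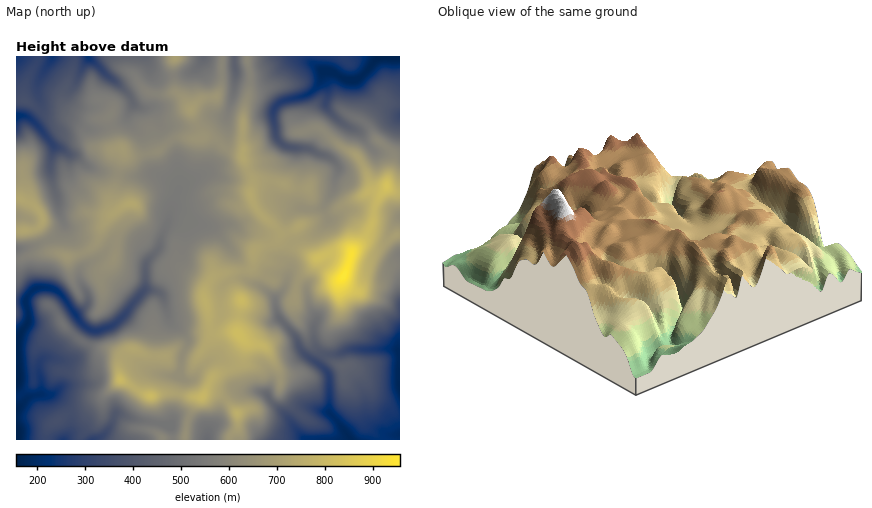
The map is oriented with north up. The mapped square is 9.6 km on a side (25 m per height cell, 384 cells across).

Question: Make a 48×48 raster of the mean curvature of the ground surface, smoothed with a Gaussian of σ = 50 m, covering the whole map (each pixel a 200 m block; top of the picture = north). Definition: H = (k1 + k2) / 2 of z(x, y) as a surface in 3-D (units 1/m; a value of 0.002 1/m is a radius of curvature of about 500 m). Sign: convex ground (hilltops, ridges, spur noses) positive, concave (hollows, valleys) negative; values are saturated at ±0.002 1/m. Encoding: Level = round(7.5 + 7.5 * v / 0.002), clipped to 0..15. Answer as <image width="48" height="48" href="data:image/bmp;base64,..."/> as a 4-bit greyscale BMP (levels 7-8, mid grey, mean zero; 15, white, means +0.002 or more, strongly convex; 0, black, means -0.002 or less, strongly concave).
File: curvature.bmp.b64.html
<image width="48" height="48" href="data:image/bmp;base64,Qk32BAAAAAAAAHYAAAAoAAAAMAAAADAAAAABAAQAAAAAAIAEAAATCwAAEwsAABAAAAAAAAAAAAAAABEREQAiIiIAMzMzAERERABVVVUAZmZmAHd3dwCIiIgAmZmZAKqqqgC7u7sAzMzMAN3d3QDu7u4A////AFeahVq1NZdla+e+ZVnpyId4gzNGdXmZZlaKqXeJonvcuFN9VlRslJhnRavbNZmGh3mZqoeGt0hDNGRcVFJNhaqFSsykOZd4iGmoiYeGqBRneGRHdnSfy+tSinQSiYeHemaoeHeIuDd4ulVprZaojNUodVd0uZeYibUzNoiaujWM/6ut3ph1ZkDcVXpxuZeZl2qWg2Z2a8rJiImGa5dWdDLNeIphynepgzmlt3d3Nf52ZmVEOLhmeKiLia5gyHmZgzmGupiKVdhnZlZZZrmZiJeai+wDyImJgyqHl2ZpV8d3eJtJpWd4mGbIaWA927qrkyqlVmRJZ7h4qrs3yGd3hlq2gweFOIeKpCq4h3eKy8zcmJuTmnZnmq2XYLd5UAAjUyi4dn35mpqXVWeUaod5qZm8QsS6iJqXcxWpeewwAlqGd3ZVmoirmZe4CqS5d4dnpFBYj+MIYAWJiHZ1eoaJh2NQf3OLqYd4hcBoj3B/+0BsqWZ1epZndnkF2mNJuWRneXCf+wJJ66MKy1d1m4Z4qaoLu0Y3yFZntxDf4w2TybkBvDh2u4Z72rcKujlY2JyrlIAkAG9GuYqAIzl2u3Z6uGNUqSqbua2HlsQABcs6qHnGKph2moZnU0nFiSacummGp7aJicZ6iIi3LJh3aZmHaYiGaXSa3WaUh6eYd7ZoiZiWLJh2aJiZiXeIZphmjXWlaMmZislmaKiHGKh2eqh1aoh3Zq10baSIR2iau6mpZqh5cnl2eqhUi4d3iKq4bNhpc1NGd2Z5lphopVqHeIdYmpiId2Z5rLqGptuGV3d3l3hmh1mHd2aJZ3eId2VVeXiXbcu8dld4qGh2eFeHd2Z1aGiYm4ZlWGi4WGRflHl3ioaJh2eHd3dmZpuGeqllV3fJZWetU4qomah8hneHd3iJebd3ZVZpdlW4VarJQ3iGeIvMdnd3d3moe4Z3dnhYqHaaR7m3NJhmiXiZh3d3iHd2m3d3d5pkect7mqm3N6d4mIeId3d3eJiIqnd5mKl1ZVqZ6KqWKZeZd4ZmZ3d3d3ZVeYial5qFdzmJ5rpzGomFVnd2Z3d3d3d3mXd3h4moNlyFx8ulLYlVeImXZnd3d2ZYuGeIiaqlNpxVh7vIKiJ6iYqYmoZnd2d6x4rKiJIBevo0ebrJAVirm6uWiadoiHl4yYhgAAOZ3bY4u3yyGYioiJp2d4maqohXp7cFupist3S+ll9QmWmFVnZnh2d3iIdXxrgM/bm7cyTIVYkHqIiIh3Z5l3dmd4dX95YLqKzHAoulVRB5eYeZmZZ5iHeKlmZI92IfyZqAbcp3dZq2eYh3eKg0VmabpnlGyYMKu6kH+oh4ibtmiWiamcool3eZqqxEuqggAExouIiJmZhXiWWbq5JLuZuoiZ1iu5u6hQOHlmaamJlXiJOdlgSrdWmHhVuBmni93cNZYyWqmHp1iKVvUErJVmdUZmuQjHZoiKVVNUJqmWmkaZlJCOyoZXpkV22Au2h2d3MzjLU5h2apNoxAe4ZmZ6/7dG6h/HZ2ZliquqlVRA=="/>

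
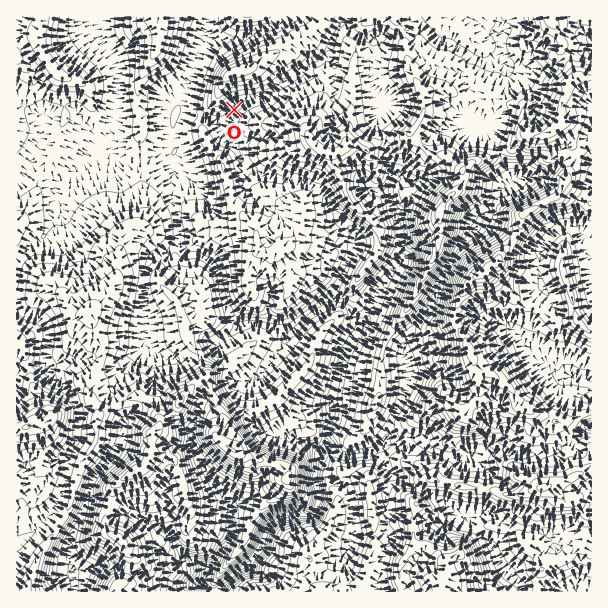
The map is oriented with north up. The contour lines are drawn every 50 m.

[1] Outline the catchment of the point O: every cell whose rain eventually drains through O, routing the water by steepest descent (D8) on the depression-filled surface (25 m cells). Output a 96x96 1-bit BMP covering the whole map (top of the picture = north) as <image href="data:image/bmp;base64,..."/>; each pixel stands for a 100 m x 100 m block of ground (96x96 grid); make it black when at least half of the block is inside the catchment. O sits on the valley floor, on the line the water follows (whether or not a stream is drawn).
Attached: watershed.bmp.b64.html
<image width="96" height="96" href="data:image/bmp;base64,Qk2+BAAAAAAAAD4AAAAoAAAAYAAAAGAAAAABAAEAAAAAAIAEAAATCwAAEwsAAAIAAAAAAAAA////AAAAAAAAAAAAAAAAAAAAAAAAAAAAAAAAAAAAAAAAAAAAAAAAAAAAAAAAAAAAAAAAAAAAAAAAAAAAAAAAAAAAAAAAAAAAAAAAAAAAAAAAAAAAAAAAAAAAAAAAAAAAAAAAAAAAAAAAAAAAAAAAAAAAAAAAAAAAAAAAAAAAAAAAAAAAAAAAAAAAAAAAAAAAAAAAAAAAAAAAAAAAAAAAAAAAAAAAAAAAAAAAAAAAAAAAAAAAAAAAAAAAAAAAAAAAAAAAAAAAAAAAAAAAAAAAAAAAAAAAAAAAAAAAAAAAAAAAAAAAAAAAAAAAAAAAAAAAAAAAAAAAAAAAAAAAAAAAAAAAAAAAAAAAAAAAAAAAAAAAAAAAAAAAAAAAAAAAAAAAAAAAAAAAAAAAAAAAAAAAAAAAAAAAAAAAAAAAAAAAAAAAAAAAAAAAAAAAAAAAAAAAAAAAAAAAAAAAAAAAAAAAAAAAAAAAAAAAAAAAAAAAAAAAAAAAAAAAAAAAAAAAAAAAAAAAAAAAAAAAAAAAAAAAAAAAAAAAAAAAAAAAAAAAAAAAAAAAAAAAAAAAAAAAAAAAAAAAAAAAAAAAAAAAAAAAAAAAAAAAAAAAAAAAAAAAAAAAAAAAAAAAAAAAAAAAAAAAAAAAAAAAAAAAAAAAAAAAAAAAAAAAAAAAAAAAAAAAAAAAAAAAAAAAAAAAAAAAAAAAAAAAAAAAAAAAAAAAAAAAAAAAAAAAAAAAAAAAAAAAAAAAAAAAAAAAAAAAAAAAAAAAAAAAAAAAAAAAAAAAAAAAAAAAAAAAAAAAAAAAAAAAAAAAAAAAAAAAAAAAAAAAAAAAAAAAAAAAAAAAAAAAAAAAAAAAAAAAAAAAAAAAAAAAAAAAAAAAAAAAAAAAAAAAAAAAAAAAAAAAAAAAAAAAAAAAAAAAAAAAAAAAAAAAAAAAAAAAAAAAAAAAAAAAAAAAAAAAAAAAAAAAAAAAAAAAAAAAAAAAAAAAAAAAAAAAAAAAAAAAAAAAAAAAAAAAAAAAAAAAAAAAAAAAAAAAAAAAAAAAAAAAAAAAAAAAAAAAAAAAAAAAAAAAAAAAAAAAAAAAAAAAAAAAAAAAAAAAAAAAAAAAAAAAAAAAAAAAAAAAAAAAAAAAAAAAAAAAAAAAAAAAAAAAAAAAAAAAAAAAAAAAAAAAAAAAAAAAAAAAAAAcAAAAAAAAAAAAAAA/8AAAAAAAAAAAAAB//wAAAAAAAAAAAAB//8AAAAAAAAAAAAH//+AAAAAAAAAAA////+AAAAAAAAAAB/////AAAAAAAAAAD/////AAAAAAAAAAD/////AAAAAAAAAAH/////AAAAAAAAAAP/////AAAAAAAAAAP////+AAAAAAAAAAH////8AAAAAAAAAAD////8AAAAAAAAAAAf///8AAAAAAAAAAAH///4AAAAAAAAAAAB///4AAAAAAAAAAAA///4AAAAAAAAAAAAP//4AAAAAAAAAAAAD//4AAAAAAAAAAAAB//wAAAAAAAAAAAAAf/wAAAAAAAAAAAAAf/gAAAAA="/>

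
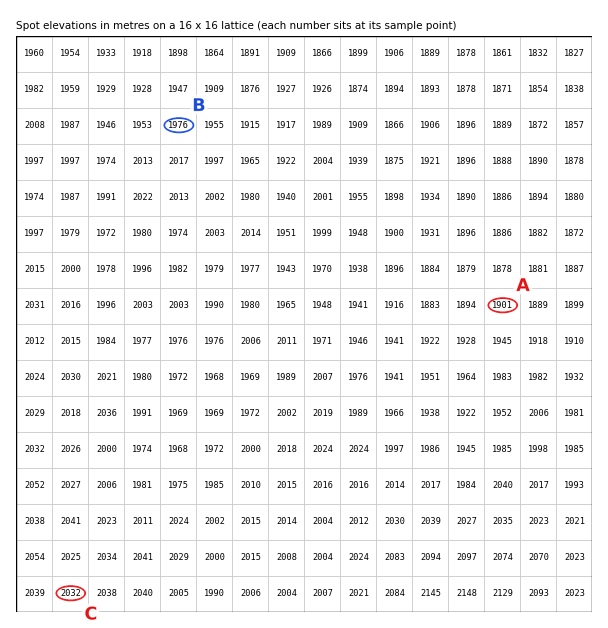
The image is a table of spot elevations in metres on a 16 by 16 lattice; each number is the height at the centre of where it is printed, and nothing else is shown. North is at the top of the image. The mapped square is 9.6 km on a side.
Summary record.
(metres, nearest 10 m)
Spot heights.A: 1900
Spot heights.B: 1980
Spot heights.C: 2030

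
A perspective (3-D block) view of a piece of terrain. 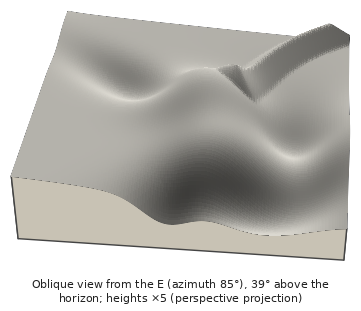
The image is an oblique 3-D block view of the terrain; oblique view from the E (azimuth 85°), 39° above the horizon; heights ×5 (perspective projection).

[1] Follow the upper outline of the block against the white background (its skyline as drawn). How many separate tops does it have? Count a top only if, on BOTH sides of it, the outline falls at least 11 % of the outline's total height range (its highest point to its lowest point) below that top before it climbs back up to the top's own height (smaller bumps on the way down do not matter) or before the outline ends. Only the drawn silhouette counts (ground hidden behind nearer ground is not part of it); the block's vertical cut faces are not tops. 1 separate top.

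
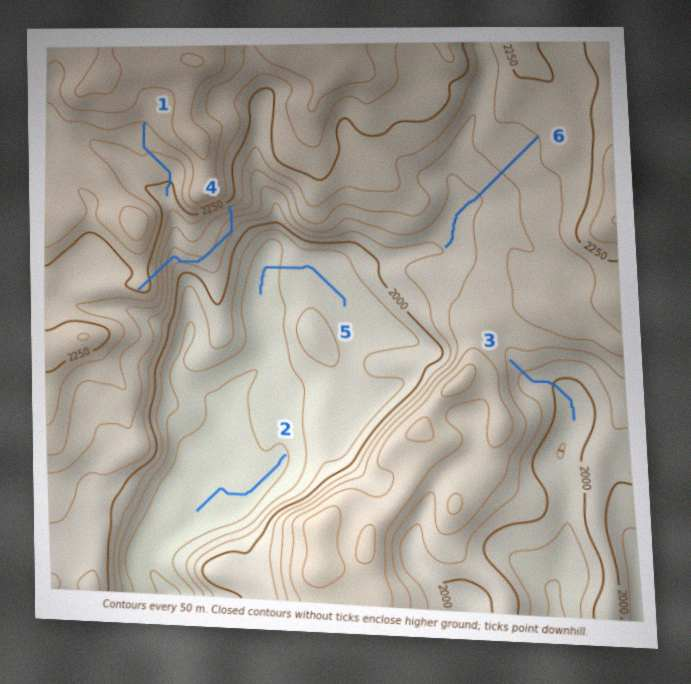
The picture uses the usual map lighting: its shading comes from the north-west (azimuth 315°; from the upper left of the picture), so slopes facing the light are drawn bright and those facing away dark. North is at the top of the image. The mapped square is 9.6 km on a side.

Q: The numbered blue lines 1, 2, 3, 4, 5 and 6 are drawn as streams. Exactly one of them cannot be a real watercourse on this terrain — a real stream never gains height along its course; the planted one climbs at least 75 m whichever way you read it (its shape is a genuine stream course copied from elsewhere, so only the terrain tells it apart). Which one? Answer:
4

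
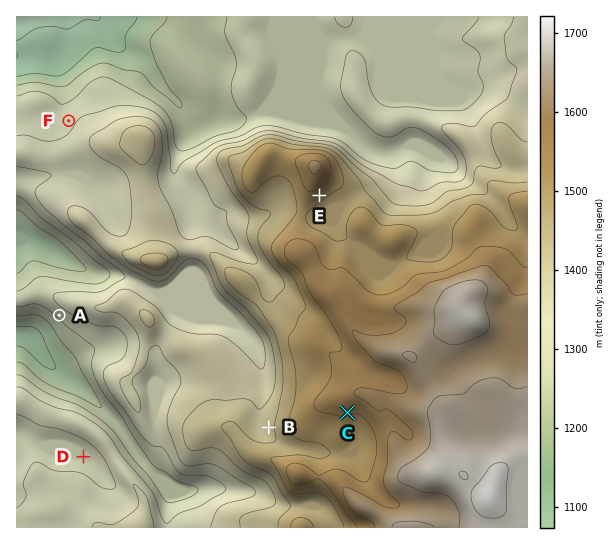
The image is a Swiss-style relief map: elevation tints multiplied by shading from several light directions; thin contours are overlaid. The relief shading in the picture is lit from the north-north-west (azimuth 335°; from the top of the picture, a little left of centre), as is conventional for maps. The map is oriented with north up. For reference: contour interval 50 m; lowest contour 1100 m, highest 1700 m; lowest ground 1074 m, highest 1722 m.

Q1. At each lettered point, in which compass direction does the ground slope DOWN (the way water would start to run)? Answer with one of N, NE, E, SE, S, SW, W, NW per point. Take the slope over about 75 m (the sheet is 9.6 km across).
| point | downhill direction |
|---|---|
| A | SW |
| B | W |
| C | S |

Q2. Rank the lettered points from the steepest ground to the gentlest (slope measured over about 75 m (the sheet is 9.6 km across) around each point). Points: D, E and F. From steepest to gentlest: E F D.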